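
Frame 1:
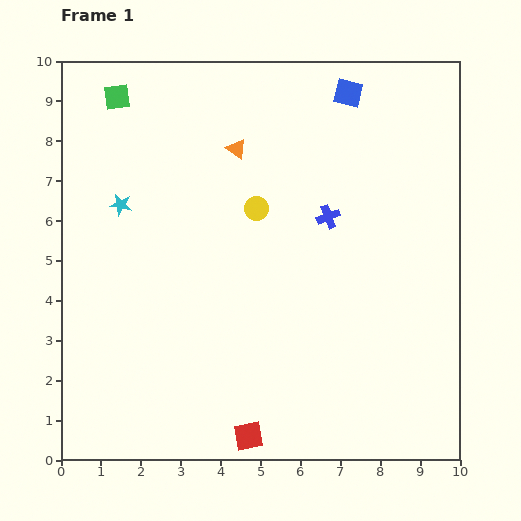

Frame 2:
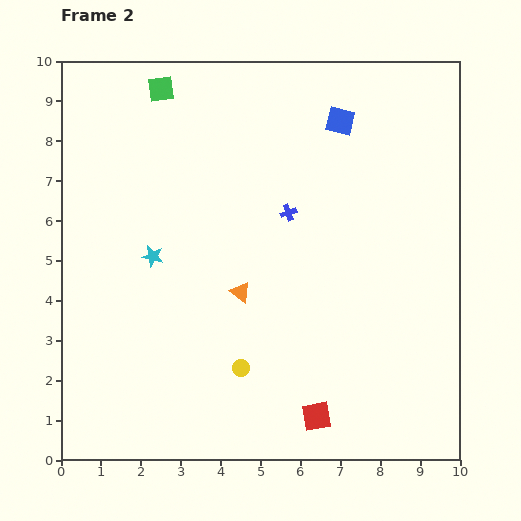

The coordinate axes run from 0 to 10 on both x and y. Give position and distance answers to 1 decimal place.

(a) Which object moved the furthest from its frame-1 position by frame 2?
the yellow circle

(moved 4.0; next 3.6)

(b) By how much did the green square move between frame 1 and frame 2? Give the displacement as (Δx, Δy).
(1.1, 0.2)

The green square was at (1.4, 9.1) in frame 1 and (2.5, 9.3) in frame 2.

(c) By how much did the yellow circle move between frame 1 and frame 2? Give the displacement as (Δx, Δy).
(-0.4, -4.0)

The yellow circle was at (4.9, 6.3) in frame 1 and (4.5, 2.3) in frame 2.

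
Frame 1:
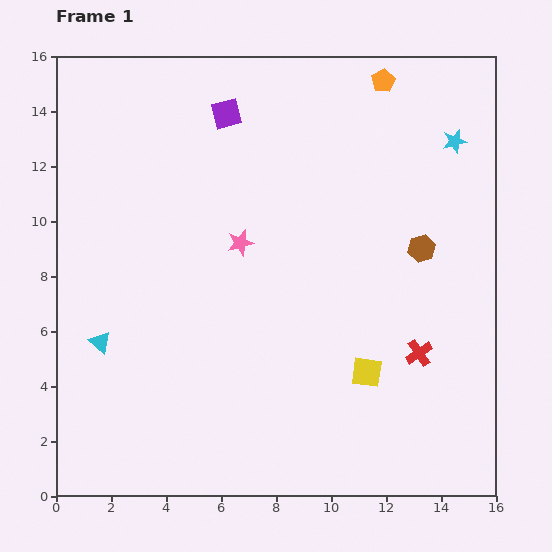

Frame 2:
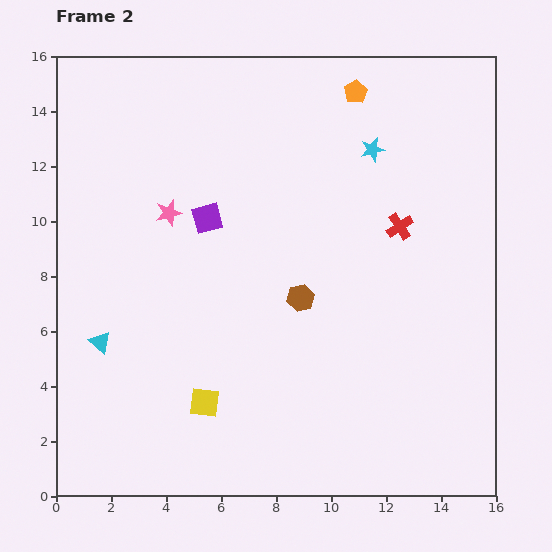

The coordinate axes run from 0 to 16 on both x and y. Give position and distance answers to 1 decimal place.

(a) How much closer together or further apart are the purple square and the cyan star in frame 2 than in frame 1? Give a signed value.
-1.9

Distance in frame 1: 8.4. Distance in frame 2: 6.5.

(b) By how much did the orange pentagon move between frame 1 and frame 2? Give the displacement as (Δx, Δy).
(-1.0, -0.4)

The orange pentagon was at (11.9, 15.1) in frame 1 and (10.9, 14.7) in frame 2.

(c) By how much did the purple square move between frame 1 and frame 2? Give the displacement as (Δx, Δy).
(-0.7, -3.8)

The purple square was at (6.2, 13.9) in frame 1 and (5.5, 10.1) in frame 2.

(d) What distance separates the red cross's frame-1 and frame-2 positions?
4.7

The red cross moved from (13.2, 5.2) to (12.5, 9.8), a distance of √(0.7² + 4.6²) ≈ 4.7.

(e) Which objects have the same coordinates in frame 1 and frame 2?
the cyan triangle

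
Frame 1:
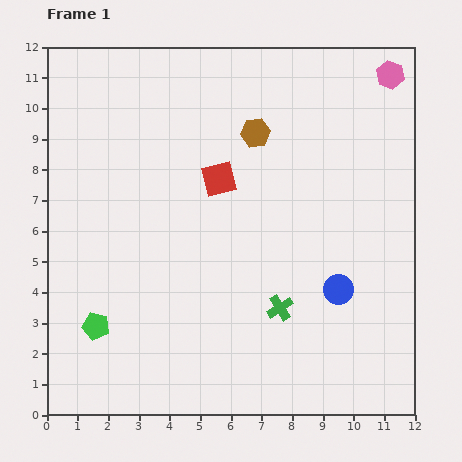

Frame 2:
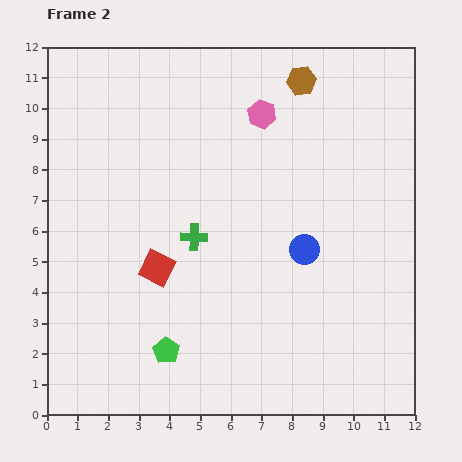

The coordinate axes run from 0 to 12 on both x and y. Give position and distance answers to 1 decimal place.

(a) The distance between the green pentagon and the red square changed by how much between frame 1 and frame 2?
-3.5

Distance in frame 1: 6.2. Distance in frame 2: 2.7.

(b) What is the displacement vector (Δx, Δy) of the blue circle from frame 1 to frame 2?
(-1.1, 1.3)

The blue circle was at (9.5, 4.1) in frame 1 and (8.4, 5.4) in frame 2.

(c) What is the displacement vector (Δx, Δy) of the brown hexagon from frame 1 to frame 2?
(1.5, 1.7)

The brown hexagon was at (6.8, 9.2) in frame 1 and (8.3, 10.9) in frame 2.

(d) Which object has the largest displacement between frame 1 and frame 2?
the pink hexagon

(moved 4.4; next 3.6)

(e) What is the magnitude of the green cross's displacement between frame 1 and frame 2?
3.6

The green cross moved from (7.6, 3.5) to (4.8, 5.8), a distance of √(2.8² + 2.3²) ≈ 3.6.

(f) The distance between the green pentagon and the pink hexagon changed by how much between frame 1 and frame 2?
-4.3

Distance in frame 1: 12.6. Distance in frame 2: 8.3.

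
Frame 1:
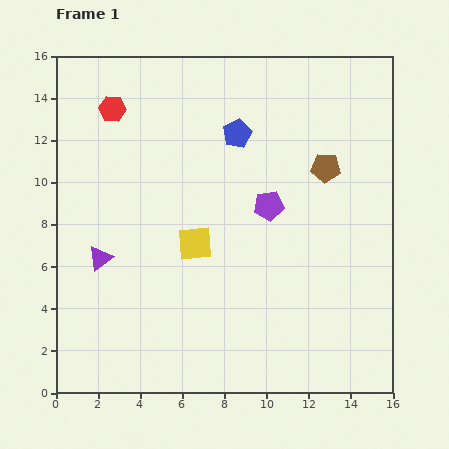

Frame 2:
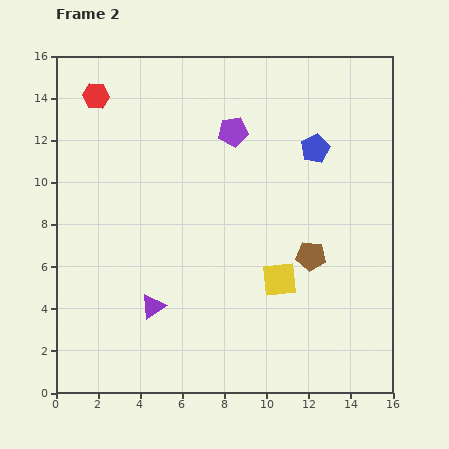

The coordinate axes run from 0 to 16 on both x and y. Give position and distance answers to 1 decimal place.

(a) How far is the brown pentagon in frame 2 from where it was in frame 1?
4.3

The brown pentagon moved from (12.8, 10.7) to (12.1, 6.5), a distance of √(0.7² + 4.2²) ≈ 4.3.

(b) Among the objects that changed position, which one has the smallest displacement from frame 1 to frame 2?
the red hexagon

(moved 1.0)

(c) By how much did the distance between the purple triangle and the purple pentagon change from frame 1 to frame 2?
+0.7

Distance in frame 1: 8.4. Distance in frame 2: 9.1.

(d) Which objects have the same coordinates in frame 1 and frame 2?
none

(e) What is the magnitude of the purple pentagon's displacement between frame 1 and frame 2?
3.9

The purple pentagon moved from (10.1, 8.9) to (8.4, 12.4), a distance of √(1.7² + 3.5²) ≈ 3.9.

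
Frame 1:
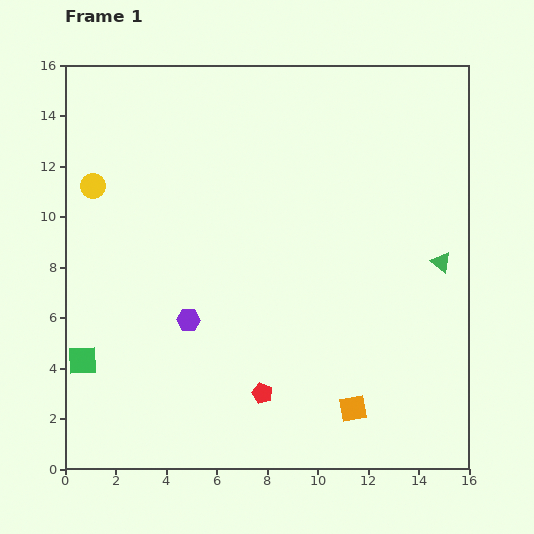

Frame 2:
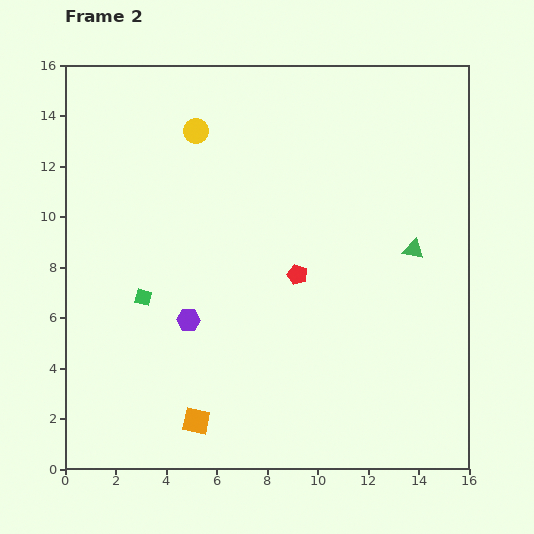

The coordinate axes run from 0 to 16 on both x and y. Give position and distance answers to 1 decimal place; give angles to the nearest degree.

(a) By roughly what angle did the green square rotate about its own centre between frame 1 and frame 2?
15° clockwise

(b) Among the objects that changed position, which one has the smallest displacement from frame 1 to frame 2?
the green triangle

(moved 1.2)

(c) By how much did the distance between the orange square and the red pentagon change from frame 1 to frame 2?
+3.4

Distance in frame 1: 3.6. Distance in frame 2: 7.0.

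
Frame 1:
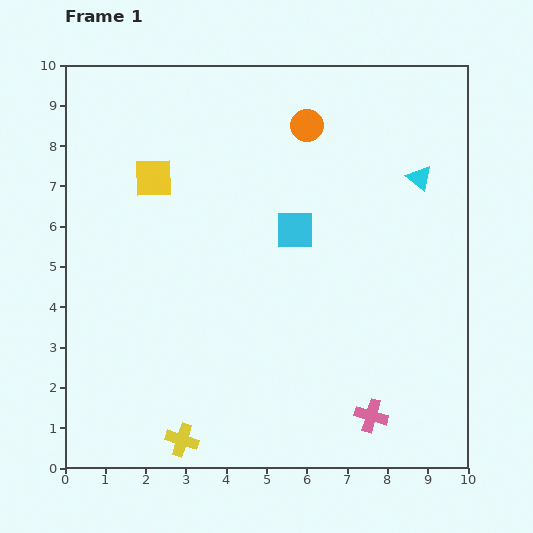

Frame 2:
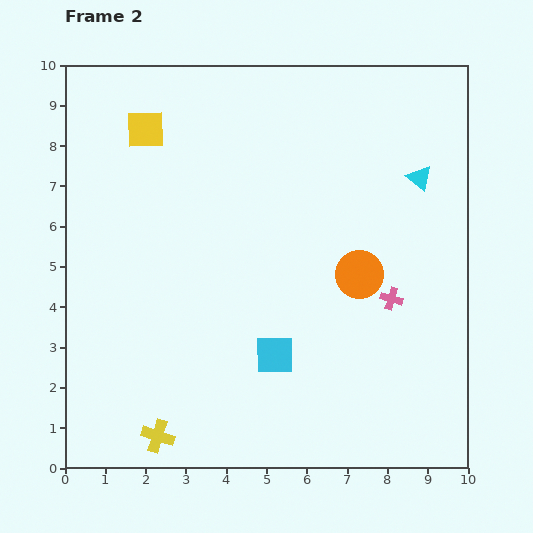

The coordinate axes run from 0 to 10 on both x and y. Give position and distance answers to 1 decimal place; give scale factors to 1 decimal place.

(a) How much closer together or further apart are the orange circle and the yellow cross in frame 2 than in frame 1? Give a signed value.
-2.0

Distance in frame 1: 8.4. Distance in frame 2: 6.4.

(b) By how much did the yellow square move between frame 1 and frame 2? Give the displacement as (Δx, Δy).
(-0.2, 1.2)

The yellow square was at (2.2, 7.2) in frame 1 and (2.0, 8.4) in frame 2.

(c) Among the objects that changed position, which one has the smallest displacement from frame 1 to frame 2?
the yellow cross

(moved 0.6)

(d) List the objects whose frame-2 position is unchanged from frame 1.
the cyan triangle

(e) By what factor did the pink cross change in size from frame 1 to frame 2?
0.7×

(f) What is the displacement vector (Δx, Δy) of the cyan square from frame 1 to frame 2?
(-0.5, -3.1)

The cyan square was at (5.7, 5.9) in frame 1 and (5.2, 2.8) in frame 2.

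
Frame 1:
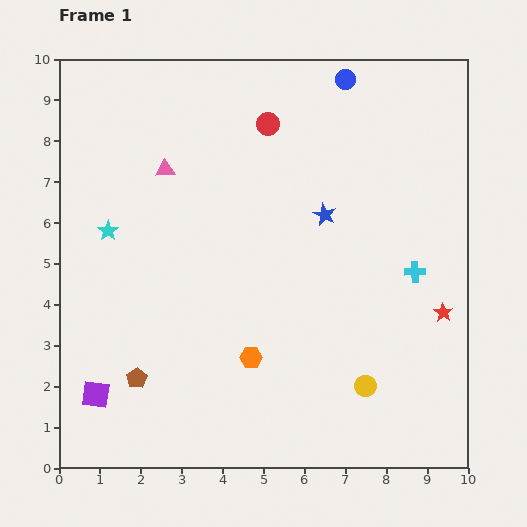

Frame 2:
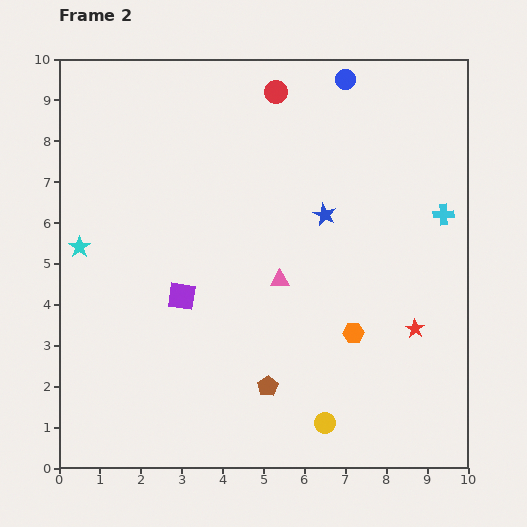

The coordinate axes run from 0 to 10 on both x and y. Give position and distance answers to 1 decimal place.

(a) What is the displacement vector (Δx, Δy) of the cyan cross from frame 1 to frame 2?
(0.7, 1.4)

The cyan cross was at (8.7, 4.8) in frame 1 and (9.4, 6.2) in frame 2.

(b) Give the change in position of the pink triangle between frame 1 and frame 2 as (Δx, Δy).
(2.8, -2.7)

The pink triangle was at (2.6, 7.3) in frame 1 and (5.4, 4.6) in frame 2.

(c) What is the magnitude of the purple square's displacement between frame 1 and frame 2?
3.2

The purple square moved from (0.9, 1.8) to (3.0, 4.2), a distance of √(2.1² + 2.4²) ≈ 3.2.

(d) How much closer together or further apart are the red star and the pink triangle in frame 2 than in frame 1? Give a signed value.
-4.1

Distance in frame 1: 7.6. Distance in frame 2: 3.5.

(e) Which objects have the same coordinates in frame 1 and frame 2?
the blue star, the blue circle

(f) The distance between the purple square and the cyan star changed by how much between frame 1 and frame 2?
-1.2

Distance in frame 1: 4.0. Distance in frame 2: 2.8.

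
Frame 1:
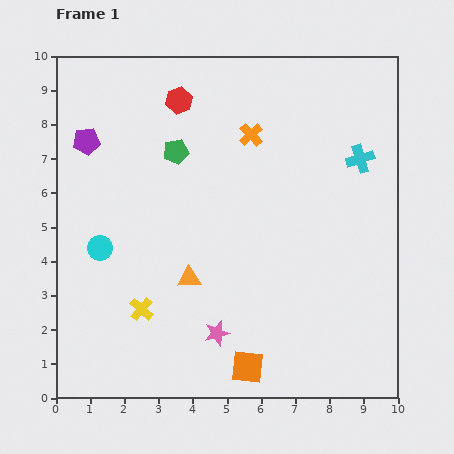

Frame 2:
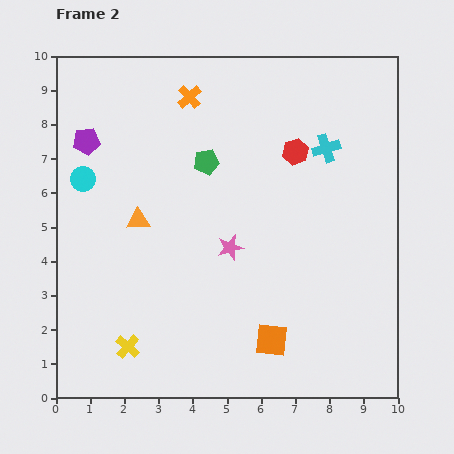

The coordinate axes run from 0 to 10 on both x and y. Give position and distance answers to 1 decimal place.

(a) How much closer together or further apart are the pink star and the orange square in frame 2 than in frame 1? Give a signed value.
+1.7

Distance in frame 1: 1.3. Distance in frame 2: 3.0.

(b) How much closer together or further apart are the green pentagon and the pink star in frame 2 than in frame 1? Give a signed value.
-2.8

Distance in frame 1: 5.4. Distance in frame 2: 2.6.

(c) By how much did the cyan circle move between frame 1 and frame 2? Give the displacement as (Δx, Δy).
(-0.5, 2.0)

The cyan circle was at (1.3, 4.4) in frame 1 and (0.8, 6.4) in frame 2.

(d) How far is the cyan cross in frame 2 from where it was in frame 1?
1.0

The cyan cross moved from (8.9, 7.0) to (7.9, 7.3), a distance of √(1.0² + 0.3²) ≈ 1.0.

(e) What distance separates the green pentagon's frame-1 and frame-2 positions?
0.9

The green pentagon moved from (3.5, 7.2) to (4.4, 6.9), a distance of √(0.9² + 0.3²) ≈ 0.9.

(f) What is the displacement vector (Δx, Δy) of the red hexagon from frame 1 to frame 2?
(3.4, -1.5)

The red hexagon was at (3.6, 8.7) in frame 1 and (7.0, 7.2) in frame 2.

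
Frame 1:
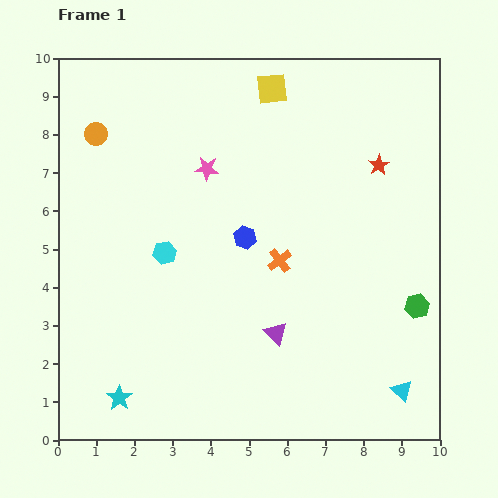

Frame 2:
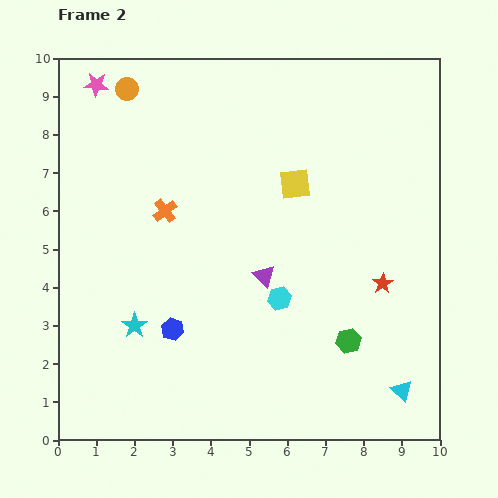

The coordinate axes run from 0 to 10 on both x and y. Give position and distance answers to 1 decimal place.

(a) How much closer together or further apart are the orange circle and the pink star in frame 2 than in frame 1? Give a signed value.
-2.2

Distance in frame 1: 3.0. Distance in frame 2: 0.8.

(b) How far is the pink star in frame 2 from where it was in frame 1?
3.6

The pink star moved from (3.9, 7.1) to (1.0, 9.3), a distance of √(2.9² + 2.2²) ≈ 3.6.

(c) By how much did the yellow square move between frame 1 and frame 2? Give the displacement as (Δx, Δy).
(0.6, -2.5)

The yellow square was at (5.6, 9.2) in frame 1 and (6.2, 6.7) in frame 2.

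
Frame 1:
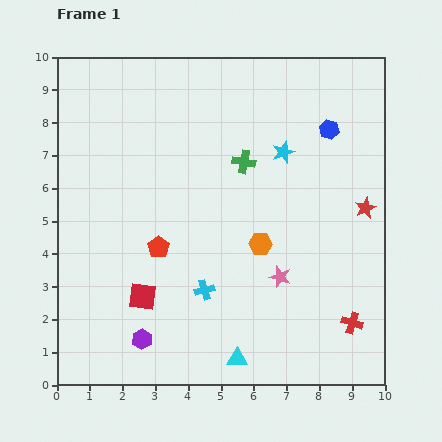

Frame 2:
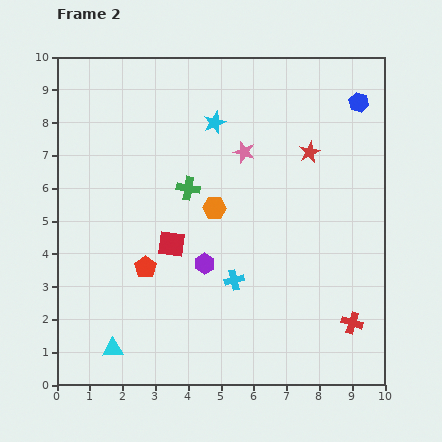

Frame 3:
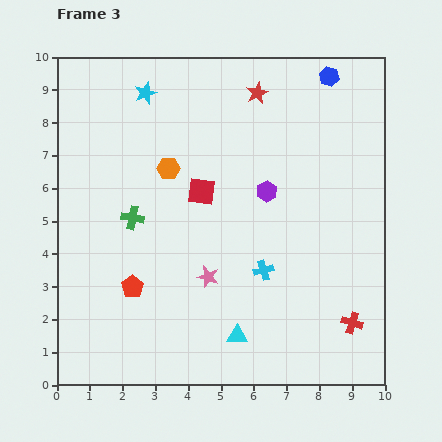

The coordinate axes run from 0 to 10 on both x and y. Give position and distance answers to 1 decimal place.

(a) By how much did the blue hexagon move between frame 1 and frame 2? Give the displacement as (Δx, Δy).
(0.9, 0.8)

The blue hexagon was at (8.3, 7.8) in frame 1 and (9.2, 8.6) in frame 2.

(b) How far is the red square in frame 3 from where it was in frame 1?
3.7

The red square moved from (2.6, 2.7) to (4.4, 5.9), a distance of √(1.8² + 3.2²) ≈ 3.7.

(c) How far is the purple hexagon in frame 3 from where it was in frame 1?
5.9

The purple hexagon moved from (2.6, 1.4) to (6.4, 5.9), a distance of √(3.8² + 4.5²) ≈ 5.9.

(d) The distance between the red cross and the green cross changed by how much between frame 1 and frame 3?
+1.5

Distance in frame 1: 5.9. Distance in frame 3: 7.4.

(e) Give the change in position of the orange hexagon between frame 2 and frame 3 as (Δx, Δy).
(-1.4, 1.2)

The orange hexagon was at (4.8, 5.4) in frame 2 and (3.4, 6.6) in frame 3.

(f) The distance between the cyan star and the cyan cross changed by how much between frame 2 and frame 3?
+1.7

Distance in frame 2: 4.8. Distance in frame 3: 6.5.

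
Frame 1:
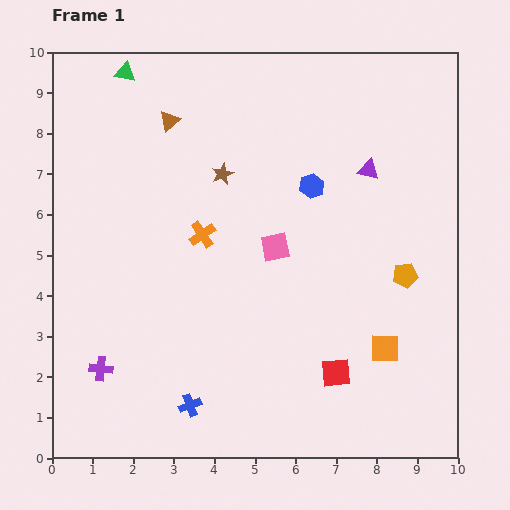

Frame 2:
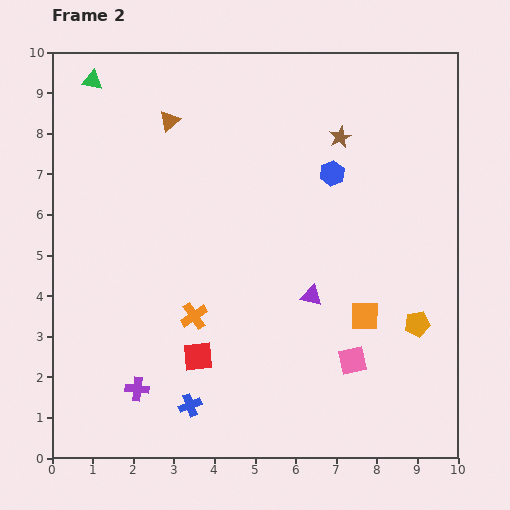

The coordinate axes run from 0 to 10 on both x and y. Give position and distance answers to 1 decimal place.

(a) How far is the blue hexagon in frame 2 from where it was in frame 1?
0.6

The blue hexagon moved from (6.4, 6.7) to (6.9, 7.0), a distance of √(0.5² + 0.3²) ≈ 0.6.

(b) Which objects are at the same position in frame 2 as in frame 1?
the brown triangle, the blue cross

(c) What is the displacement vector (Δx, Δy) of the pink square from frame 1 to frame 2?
(1.9, -2.8)

The pink square was at (5.5, 5.2) in frame 1 and (7.4, 2.4) in frame 2.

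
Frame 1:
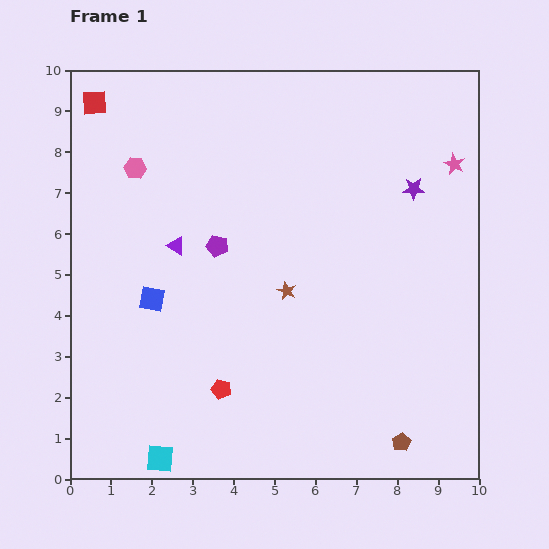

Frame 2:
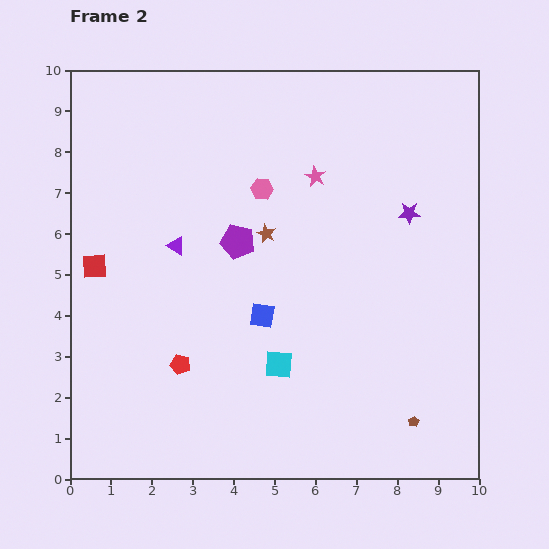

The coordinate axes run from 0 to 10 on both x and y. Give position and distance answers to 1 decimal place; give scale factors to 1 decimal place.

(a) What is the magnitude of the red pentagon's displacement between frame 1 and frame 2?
1.2

The red pentagon moved from (3.7, 2.2) to (2.7, 2.8), a distance of √(1.0² + 0.6²) ≈ 1.2.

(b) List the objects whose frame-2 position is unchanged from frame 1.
the purple triangle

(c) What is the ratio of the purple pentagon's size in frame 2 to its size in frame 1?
1.6×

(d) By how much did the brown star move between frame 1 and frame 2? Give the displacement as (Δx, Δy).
(-0.5, 1.4)

The brown star was at (5.3, 4.6) in frame 1 and (4.8, 6.0) in frame 2.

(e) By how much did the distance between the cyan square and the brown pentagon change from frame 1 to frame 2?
-2.3

Distance in frame 1: 5.9. Distance in frame 2: 3.6.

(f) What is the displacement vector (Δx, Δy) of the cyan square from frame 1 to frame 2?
(2.9, 2.3)

The cyan square was at (2.2, 0.5) in frame 1 and (5.1, 2.8) in frame 2.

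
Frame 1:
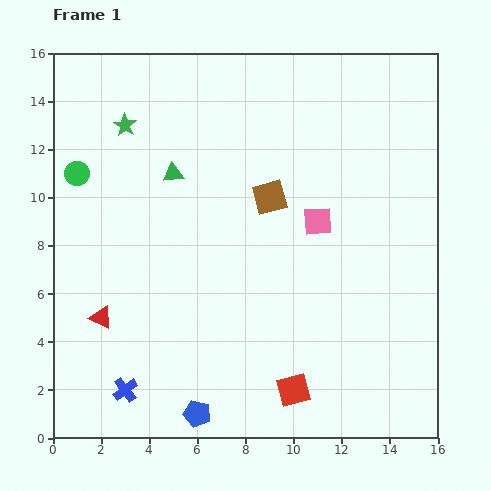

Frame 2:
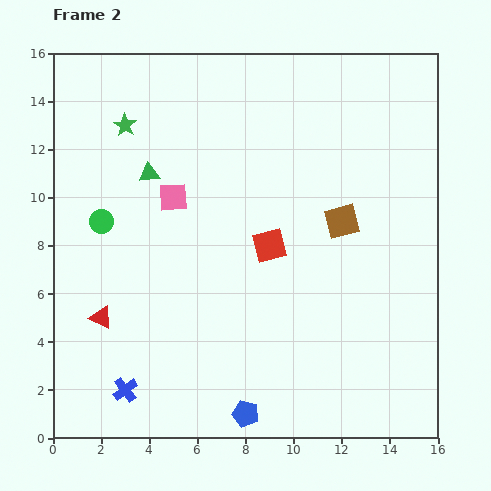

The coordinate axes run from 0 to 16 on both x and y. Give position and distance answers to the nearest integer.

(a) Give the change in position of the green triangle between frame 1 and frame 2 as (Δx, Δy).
(-1, 0)

The green triangle was at (5, 11) in frame 1 and (4, 11) in frame 2.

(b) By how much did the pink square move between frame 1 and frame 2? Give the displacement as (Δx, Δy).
(-6, 1)

The pink square was at (11, 9) in frame 1 and (5, 10) in frame 2.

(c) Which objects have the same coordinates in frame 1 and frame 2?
the green star, the red triangle, the blue cross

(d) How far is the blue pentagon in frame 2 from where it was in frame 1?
2

The blue pentagon moved from (6, 1) to (8, 1), a distance of √(2² + 0²) ≈ 2.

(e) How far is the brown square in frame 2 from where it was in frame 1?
3

The brown square moved from (9, 10) to (12, 9), a distance of √(3² + 1²) ≈ 3.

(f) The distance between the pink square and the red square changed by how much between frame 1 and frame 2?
-3

Distance in frame 1: 7. Distance in frame 2: 4.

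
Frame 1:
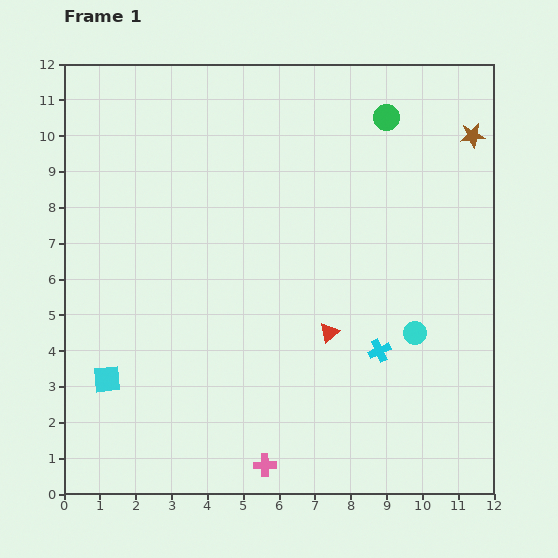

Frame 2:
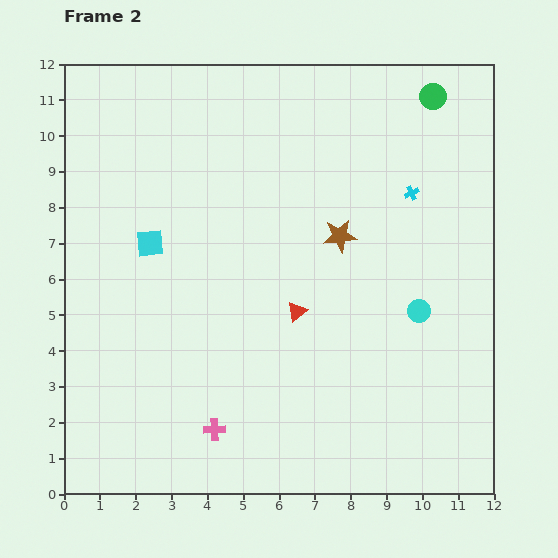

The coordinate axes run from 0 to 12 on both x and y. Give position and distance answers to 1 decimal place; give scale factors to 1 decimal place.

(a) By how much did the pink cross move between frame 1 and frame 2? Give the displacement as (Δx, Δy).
(-1.4, 1.0)

The pink cross was at (5.6, 0.8) in frame 1 and (4.2, 1.8) in frame 2.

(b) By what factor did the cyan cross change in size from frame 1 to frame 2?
0.6×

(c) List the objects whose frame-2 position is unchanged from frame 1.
none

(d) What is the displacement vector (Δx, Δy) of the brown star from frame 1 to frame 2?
(-3.7, -2.8)

The brown star was at (11.4, 10.0) in frame 1 and (7.7, 7.2) in frame 2.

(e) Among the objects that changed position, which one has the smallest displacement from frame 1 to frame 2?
the cyan circle

(moved 0.6)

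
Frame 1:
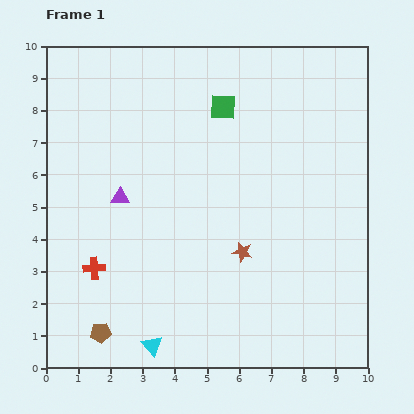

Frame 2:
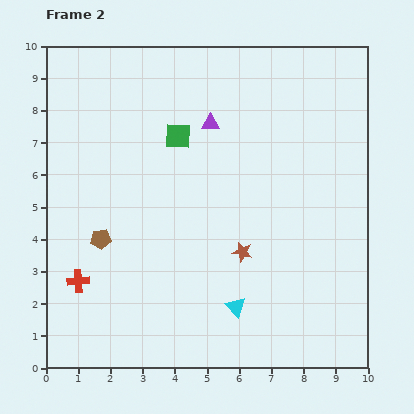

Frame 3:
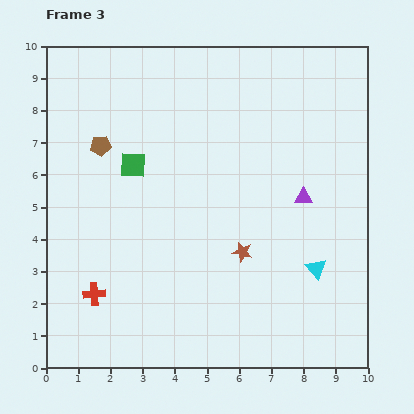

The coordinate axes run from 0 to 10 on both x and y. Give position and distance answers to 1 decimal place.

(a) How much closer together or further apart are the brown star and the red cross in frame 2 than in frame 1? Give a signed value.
+0.6

Distance in frame 1: 4.6. Distance in frame 2: 5.2.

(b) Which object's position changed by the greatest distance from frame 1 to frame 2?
the purple triangle

(moved 3.6; next 2.9)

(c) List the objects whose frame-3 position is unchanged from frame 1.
the brown star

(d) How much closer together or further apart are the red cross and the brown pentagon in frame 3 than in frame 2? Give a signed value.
+3.1

Distance in frame 2: 1.5. Distance in frame 3: 4.6.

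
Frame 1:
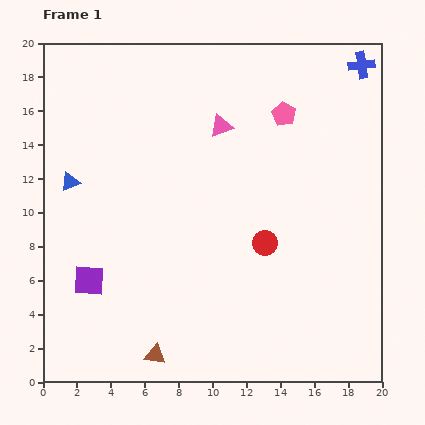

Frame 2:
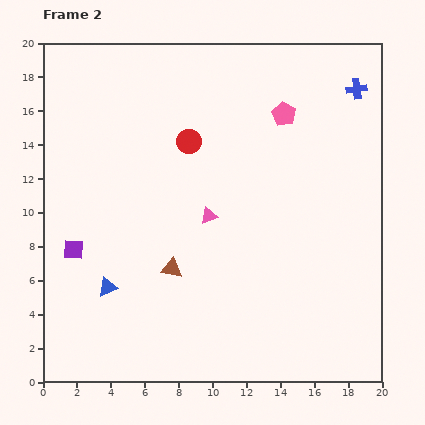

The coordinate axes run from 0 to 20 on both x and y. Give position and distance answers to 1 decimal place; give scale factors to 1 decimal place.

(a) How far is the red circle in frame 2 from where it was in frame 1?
7.5

The red circle moved from (13.1, 8.2) to (8.6, 14.2), a distance of √(4.5² + 6.0²) ≈ 7.5.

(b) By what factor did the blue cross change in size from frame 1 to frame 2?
0.8×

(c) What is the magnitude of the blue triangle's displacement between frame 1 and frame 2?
6.6

The blue triangle moved from (1.6, 11.8) to (3.8, 5.6), a distance of √(2.2² + 6.2²) ≈ 6.6.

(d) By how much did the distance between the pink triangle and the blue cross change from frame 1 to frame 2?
+2.5

Distance in frame 1: 9.0. Distance in frame 2: 11.5.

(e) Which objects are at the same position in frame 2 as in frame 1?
the pink pentagon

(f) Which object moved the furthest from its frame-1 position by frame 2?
the red circle

(moved 7.5; next 6.6)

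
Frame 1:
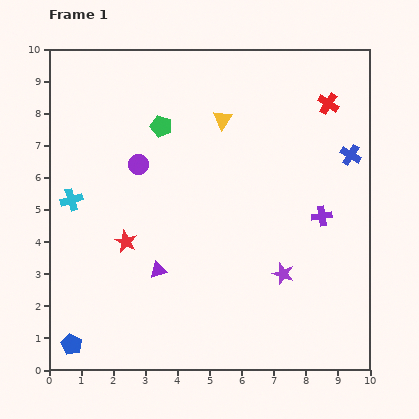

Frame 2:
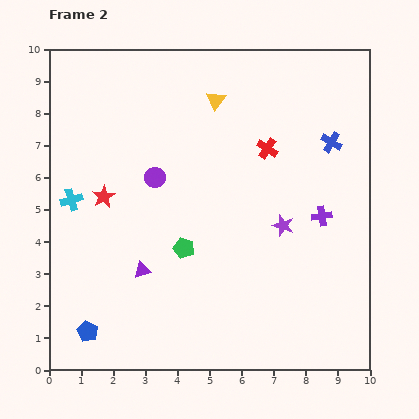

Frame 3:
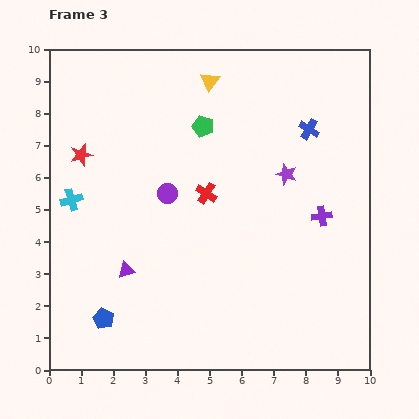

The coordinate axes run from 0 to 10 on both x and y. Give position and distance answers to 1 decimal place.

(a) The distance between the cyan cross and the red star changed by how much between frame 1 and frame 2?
-1.1

Distance in frame 1: 2.1. Distance in frame 2: 1.0.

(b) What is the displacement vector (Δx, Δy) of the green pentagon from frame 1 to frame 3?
(1.3, 0.0)

The green pentagon was at (3.5, 7.6) in frame 1 and (4.8, 7.6) in frame 3.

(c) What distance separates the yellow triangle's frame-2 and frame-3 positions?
0.6

The yellow triangle moved from (5.2, 8.4) to (5.0, 9.0), a distance of √(0.2² + 0.6²) ≈ 0.6.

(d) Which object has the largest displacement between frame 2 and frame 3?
the green pentagon

(moved 3.8; next 2.4)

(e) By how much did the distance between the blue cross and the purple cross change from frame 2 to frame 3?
+0.4

Distance in frame 2: 2.3. Distance in frame 3: 2.7.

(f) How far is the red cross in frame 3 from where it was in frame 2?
2.4

The red cross moved from (6.8, 6.9) to (4.9, 5.5), a distance of √(1.9² + 1.4²) ≈ 2.4.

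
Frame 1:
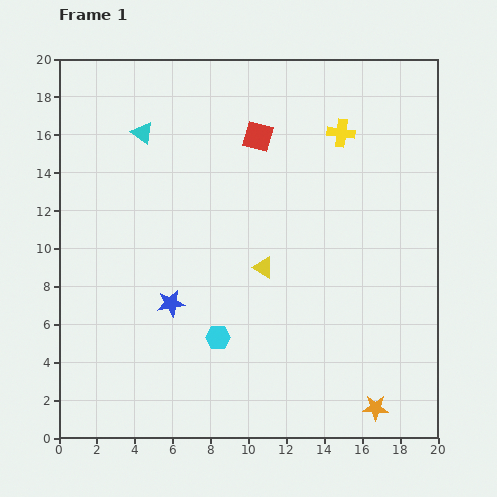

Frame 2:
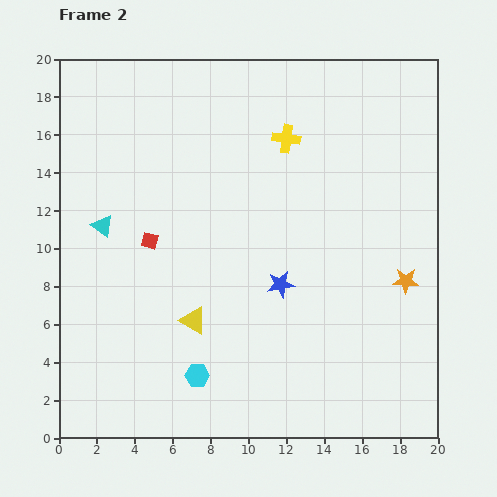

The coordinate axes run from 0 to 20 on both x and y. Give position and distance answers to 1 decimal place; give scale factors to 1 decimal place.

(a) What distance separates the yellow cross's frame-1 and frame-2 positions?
2.9

The yellow cross moved from (14.9, 16.1) to (12.0, 15.8), a distance of √(2.9² + 0.3²) ≈ 2.9.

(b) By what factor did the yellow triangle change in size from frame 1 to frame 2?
1.3×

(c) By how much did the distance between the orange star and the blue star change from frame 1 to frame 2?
-5.5

Distance in frame 1: 12.1. Distance in frame 2: 6.6.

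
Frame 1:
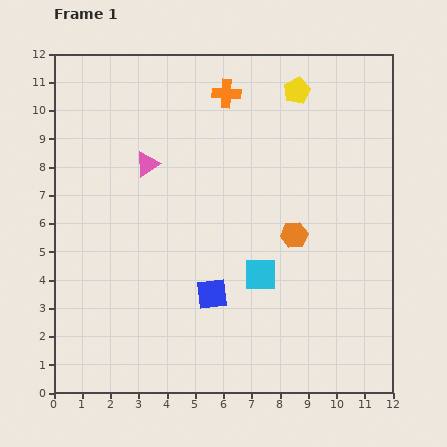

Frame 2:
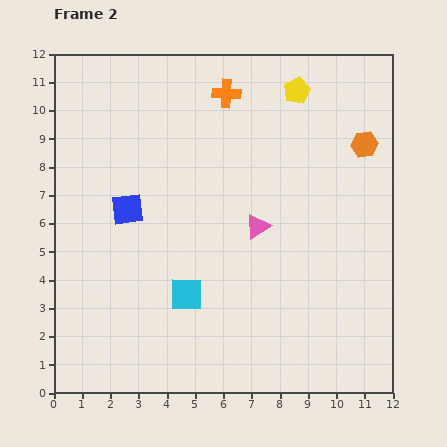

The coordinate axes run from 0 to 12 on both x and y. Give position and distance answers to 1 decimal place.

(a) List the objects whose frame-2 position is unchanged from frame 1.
the yellow pentagon, the orange cross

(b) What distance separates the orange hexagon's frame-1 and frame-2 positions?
4.1

The orange hexagon moved from (8.5, 5.6) to (11.0, 8.8), a distance of √(2.5² + 3.2²) ≈ 4.1.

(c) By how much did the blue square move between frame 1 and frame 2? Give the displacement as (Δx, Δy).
(-3.0, 3.0)

The blue square was at (5.6, 3.5) in frame 1 and (2.6, 6.5) in frame 2.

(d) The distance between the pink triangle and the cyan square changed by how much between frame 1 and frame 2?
-2.1

Distance in frame 1: 5.6. Distance in frame 2: 3.5.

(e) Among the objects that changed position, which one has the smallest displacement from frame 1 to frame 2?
the cyan square

(moved 2.7)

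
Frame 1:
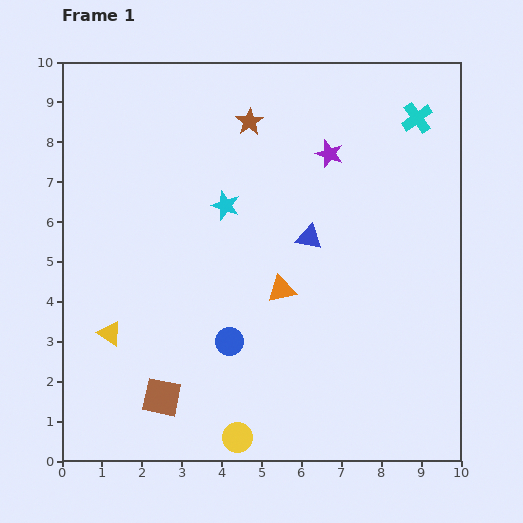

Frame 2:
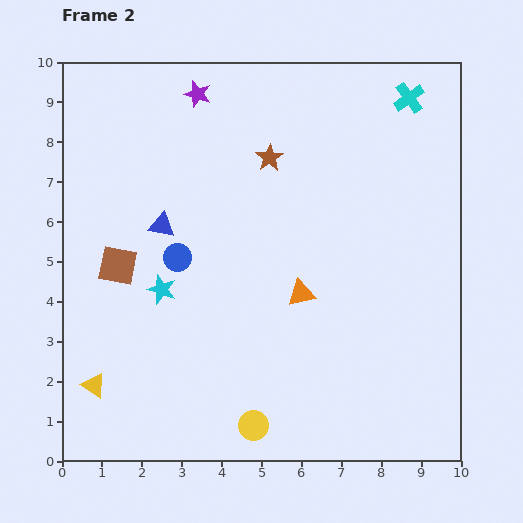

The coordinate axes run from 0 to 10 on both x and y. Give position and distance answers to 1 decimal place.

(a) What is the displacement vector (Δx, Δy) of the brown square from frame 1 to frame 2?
(-1.1, 3.3)

The brown square was at (2.5, 1.6) in frame 1 and (1.4, 4.9) in frame 2.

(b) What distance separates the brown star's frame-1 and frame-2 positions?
1.0

The brown star moved from (4.7, 8.5) to (5.2, 7.6), a distance of √(0.5² + 0.9²) ≈ 1.0.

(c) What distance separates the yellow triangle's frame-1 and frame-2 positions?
1.4

The yellow triangle moved from (1.2, 3.2) to (0.8, 1.9), a distance of √(0.4² + 1.3²) ≈ 1.4.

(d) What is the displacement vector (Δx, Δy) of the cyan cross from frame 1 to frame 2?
(-0.2, 0.5)

The cyan cross was at (8.9, 8.6) in frame 1 and (8.7, 9.1) in frame 2.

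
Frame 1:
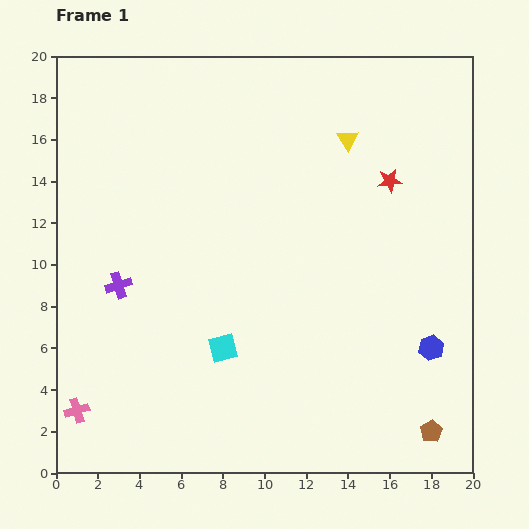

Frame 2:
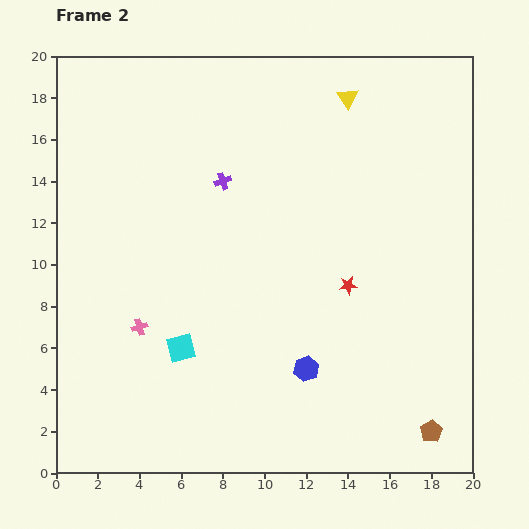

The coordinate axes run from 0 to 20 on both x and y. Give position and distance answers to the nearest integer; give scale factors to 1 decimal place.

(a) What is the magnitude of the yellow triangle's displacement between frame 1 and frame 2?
2

The yellow triangle moved from (14, 16) to (14, 18), a distance of √(0² + 2²) ≈ 2.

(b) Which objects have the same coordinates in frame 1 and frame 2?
the brown pentagon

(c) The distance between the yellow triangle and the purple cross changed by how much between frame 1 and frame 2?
-6

Distance in frame 1: 13. Distance in frame 2: 7.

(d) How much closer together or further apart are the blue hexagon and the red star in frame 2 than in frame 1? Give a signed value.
-4

Distance in frame 1: 8. Distance in frame 2: 4.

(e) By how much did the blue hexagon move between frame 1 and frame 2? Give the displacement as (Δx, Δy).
(-6, -1)

The blue hexagon was at (18, 6) in frame 1 and (12, 5) in frame 2.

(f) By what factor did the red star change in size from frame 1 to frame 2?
0.8×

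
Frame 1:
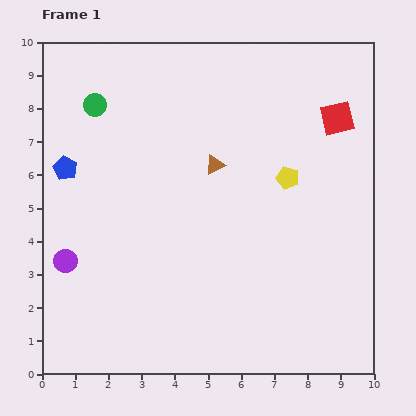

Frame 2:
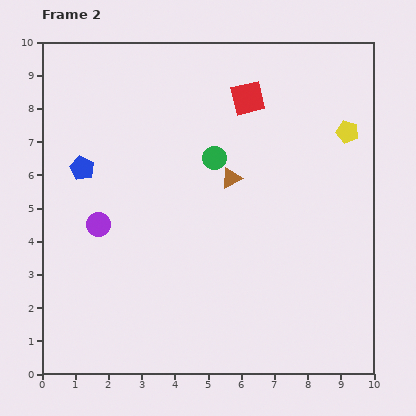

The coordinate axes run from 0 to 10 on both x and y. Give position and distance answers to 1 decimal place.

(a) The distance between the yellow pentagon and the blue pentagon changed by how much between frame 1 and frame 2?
+1.4

Distance in frame 1: 6.7. Distance in frame 2: 8.1.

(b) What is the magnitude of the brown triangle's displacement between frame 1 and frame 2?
0.6

The brown triangle moved from (5.2, 6.3) to (5.7, 5.9), a distance of √(0.5² + 0.4²) ≈ 0.6.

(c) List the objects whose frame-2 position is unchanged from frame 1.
none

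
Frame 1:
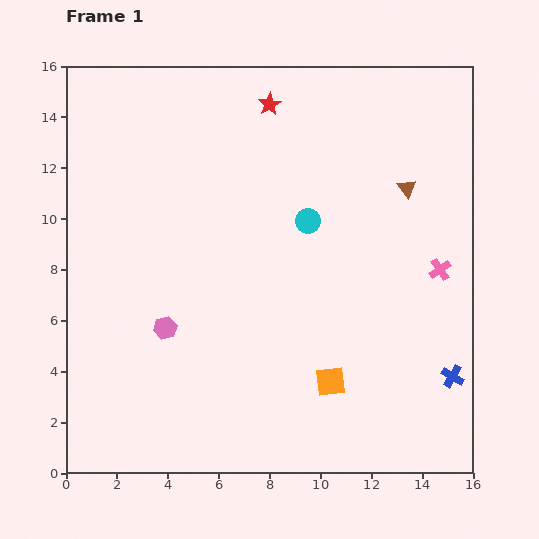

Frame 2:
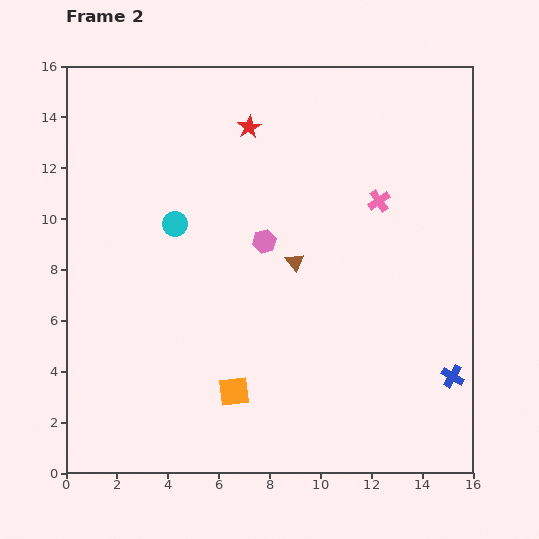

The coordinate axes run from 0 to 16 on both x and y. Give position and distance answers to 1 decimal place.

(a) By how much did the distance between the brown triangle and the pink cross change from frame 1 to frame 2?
+0.6

Distance in frame 1: 3.5. Distance in frame 2: 4.1.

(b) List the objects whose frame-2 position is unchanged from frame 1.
the blue cross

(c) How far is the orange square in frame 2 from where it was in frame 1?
3.8

The orange square moved from (10.4, 3.6) to (6.6, 3.2), a distance of √(3.8² + 0.4²) ≈ 3.8.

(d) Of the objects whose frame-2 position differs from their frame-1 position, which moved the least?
the red star

(moved 1.2)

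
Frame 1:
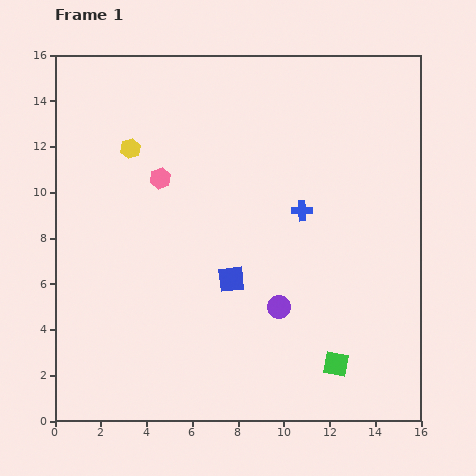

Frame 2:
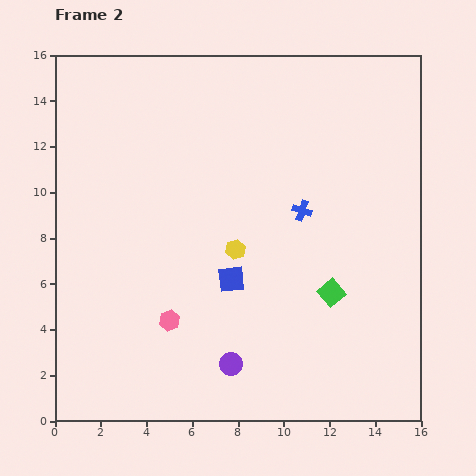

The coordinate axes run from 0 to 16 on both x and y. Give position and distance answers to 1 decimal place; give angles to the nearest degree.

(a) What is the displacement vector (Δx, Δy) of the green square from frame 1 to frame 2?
(-0.2, 3.1)

The green square was at (12.3, 2.5) in frame 1 and (12.1, 5.6) in frame 2.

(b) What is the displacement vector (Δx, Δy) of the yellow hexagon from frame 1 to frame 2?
(4.6, -4.4)

The yellow hexagon was at (3.3, 11.9) in frame 1 and (7.9, 7.5) in frame 2.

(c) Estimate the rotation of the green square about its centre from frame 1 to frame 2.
39° clockwise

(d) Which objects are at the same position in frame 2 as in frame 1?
the blue square, the blue cross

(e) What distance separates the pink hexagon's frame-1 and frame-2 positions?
6.2

The pink hexagon moved from (4.6, 10.6) to (5.0, 4.4), a distance of √(0.4² + 6.2²) ≈ 6.2.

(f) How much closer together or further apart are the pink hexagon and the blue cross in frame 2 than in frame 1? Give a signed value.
+1.1

Distance in frame 1: 6.4. Distance in frame 2: 7.5.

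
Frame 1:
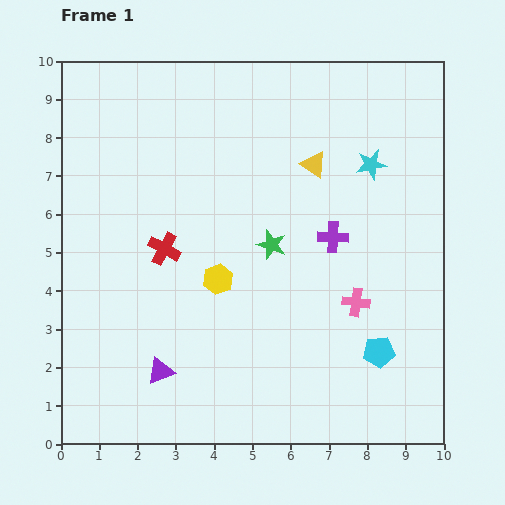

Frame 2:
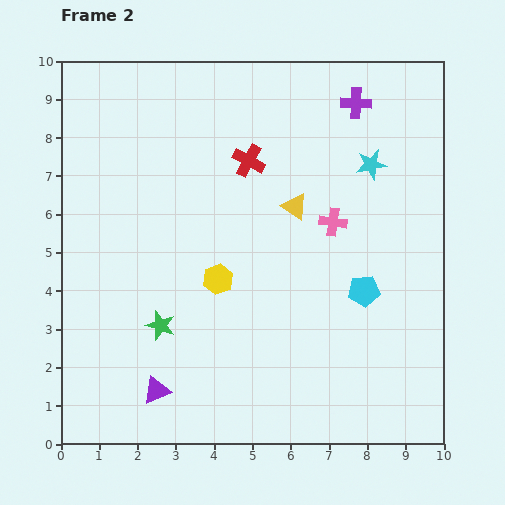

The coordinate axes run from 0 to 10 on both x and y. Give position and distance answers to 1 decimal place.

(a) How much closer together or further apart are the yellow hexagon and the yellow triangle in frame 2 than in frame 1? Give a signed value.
-1.1

Distance in frame 1: 3.9. Distance in frame 2: 2.8.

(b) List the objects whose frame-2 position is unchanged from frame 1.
the yellow hexagon, the cyan star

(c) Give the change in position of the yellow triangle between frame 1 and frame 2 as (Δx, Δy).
(-0.5, -1.1)

The yellow triangle was at (6.6, 7.3) in frame 1 and (6.1, 6.2) in frame 2.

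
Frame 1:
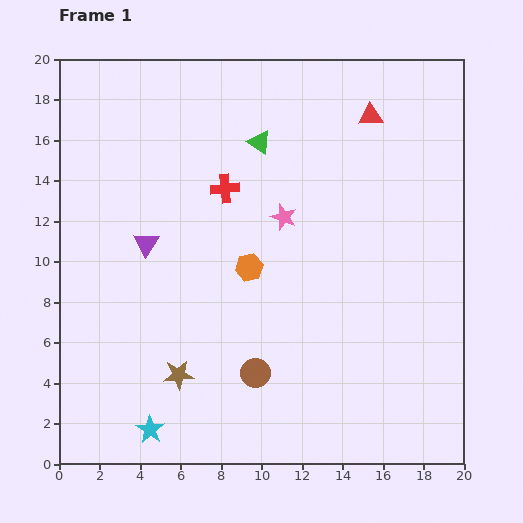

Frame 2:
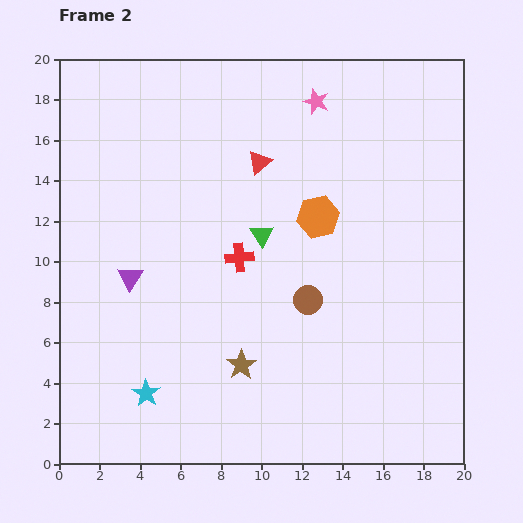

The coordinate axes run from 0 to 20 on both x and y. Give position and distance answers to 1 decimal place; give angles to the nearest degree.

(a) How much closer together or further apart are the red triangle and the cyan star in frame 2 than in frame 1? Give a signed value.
-6.2

Distance in frame 1: 18.9. Distance in frame 2: 12.7.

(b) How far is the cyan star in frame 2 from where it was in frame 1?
1.8

The cyan star moved from (4.5, 1.7) to (4.3, 3.5), a distance of √(0.2² + 1.8²) ≈ 1.8.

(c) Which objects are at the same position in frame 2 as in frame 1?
none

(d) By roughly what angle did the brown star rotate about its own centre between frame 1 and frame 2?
28° counter-clockwise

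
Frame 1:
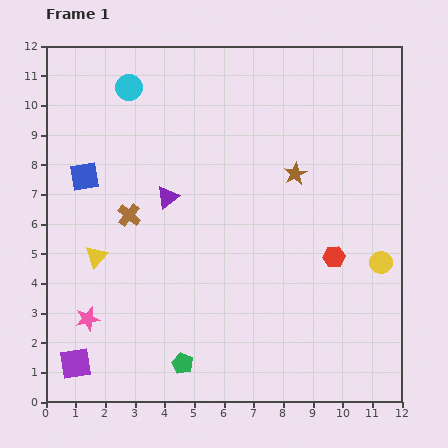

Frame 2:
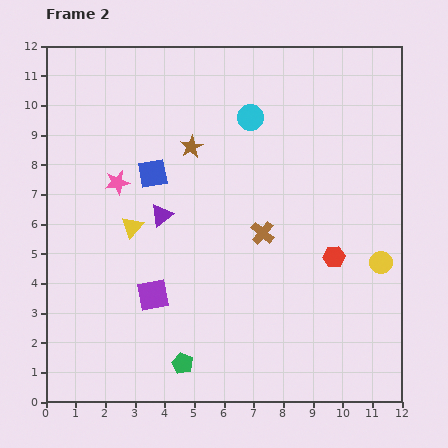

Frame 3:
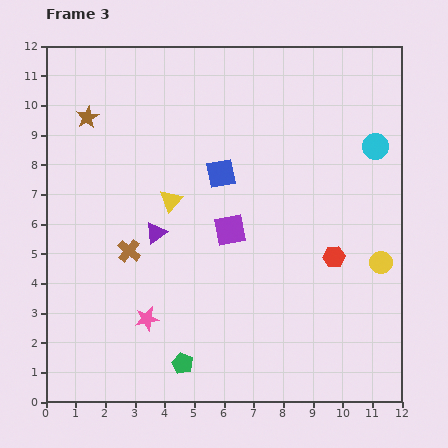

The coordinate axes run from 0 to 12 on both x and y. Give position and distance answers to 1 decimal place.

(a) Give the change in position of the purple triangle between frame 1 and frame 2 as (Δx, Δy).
(-0.2, -0.6)

The purple triangle was at (4.1, 6.9) in frame 1 and (3.9, 6.3) in frame 2.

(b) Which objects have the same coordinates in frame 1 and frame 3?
the red hexagon, the green pentagon, the yellow circle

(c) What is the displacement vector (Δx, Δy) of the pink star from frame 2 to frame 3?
(1.0, -4.6)

The pink star was at (2.4, 7.4) in frame 2 and (3.4, 2.8) in frame 3.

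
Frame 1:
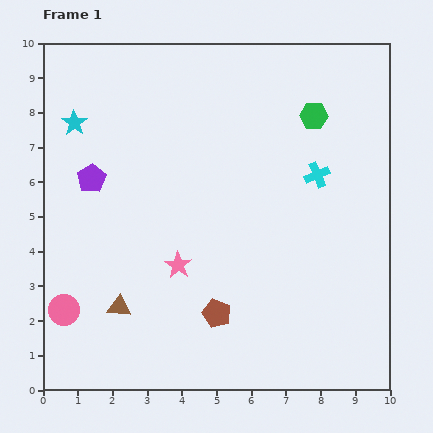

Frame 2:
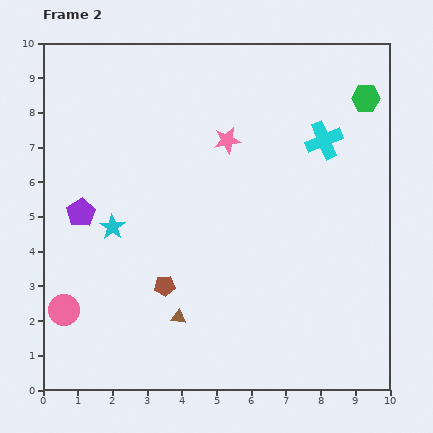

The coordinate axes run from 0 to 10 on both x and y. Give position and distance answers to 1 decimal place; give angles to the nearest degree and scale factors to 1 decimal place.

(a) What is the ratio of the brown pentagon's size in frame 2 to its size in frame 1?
0.7×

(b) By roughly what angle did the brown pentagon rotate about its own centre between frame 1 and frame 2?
25° counter-clockwise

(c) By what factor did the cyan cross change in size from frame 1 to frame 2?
1.5×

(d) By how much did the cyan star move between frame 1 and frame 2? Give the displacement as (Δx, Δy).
(1.1, -3.0)

The cyan star was at (0.9, 7.7) in frame 1 and (2.0, 4.7) in frame 2.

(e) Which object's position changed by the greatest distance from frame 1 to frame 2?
the pink star

(moved 3.9; next 3.2)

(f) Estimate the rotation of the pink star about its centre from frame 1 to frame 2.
30° clockwise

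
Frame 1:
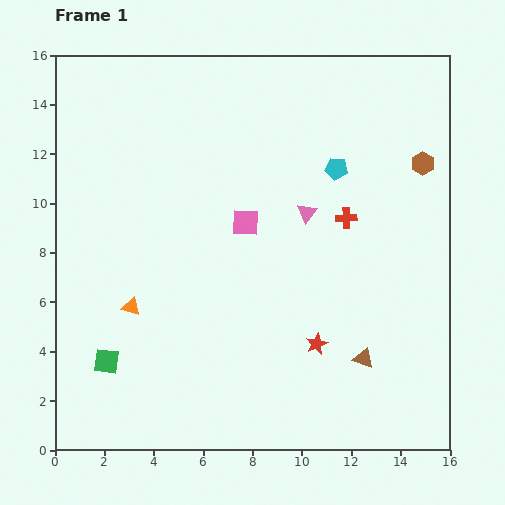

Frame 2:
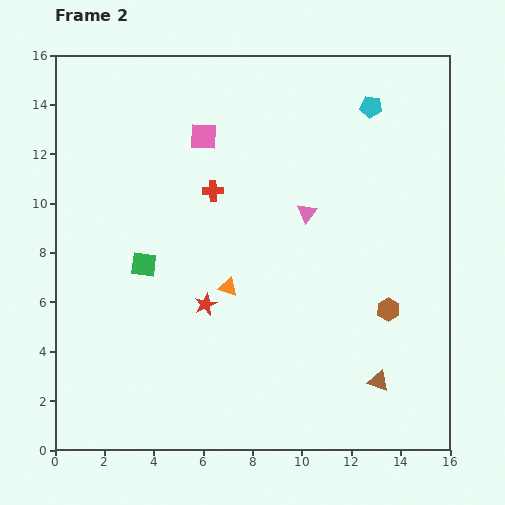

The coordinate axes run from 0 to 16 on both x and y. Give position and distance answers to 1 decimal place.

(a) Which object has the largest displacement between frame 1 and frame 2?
the brown hexagon

(moved 6.1; next 5.5)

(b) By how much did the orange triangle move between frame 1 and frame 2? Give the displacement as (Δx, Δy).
(3.9, 0.8)

The orange triangle was at (3.1, 5.8) in frame 1 and (7.0, 6.6) in frame 2.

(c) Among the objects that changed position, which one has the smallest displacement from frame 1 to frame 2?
the brown triangle

(moved 1.1)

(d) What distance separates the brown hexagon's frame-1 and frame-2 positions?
6.1

The brown hexagon moved from (14.9, 11.6) to (13.5, 5.7), a distance of √(1.4² + 5.9²) ≈ 6.1.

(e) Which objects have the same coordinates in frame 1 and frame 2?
the pink triangle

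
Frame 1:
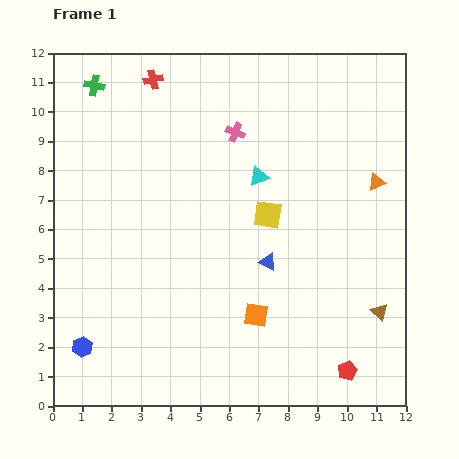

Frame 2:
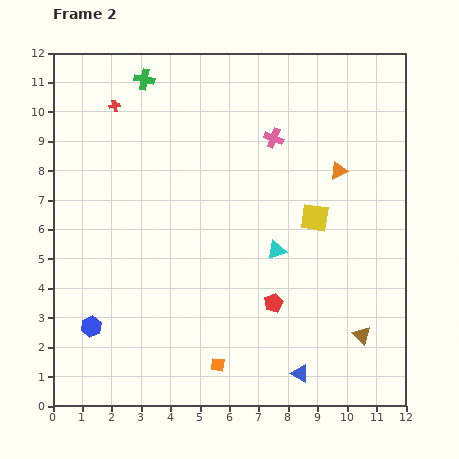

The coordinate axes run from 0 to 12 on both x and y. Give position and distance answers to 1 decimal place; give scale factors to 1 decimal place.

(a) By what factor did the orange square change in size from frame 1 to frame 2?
0.6×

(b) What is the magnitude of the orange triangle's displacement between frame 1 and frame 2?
1.4

The orange triangle moved from (11.0, 7.6) to (9.7, 8.0), a distance of √(1.3² + 0.4²) ≈ 1.4.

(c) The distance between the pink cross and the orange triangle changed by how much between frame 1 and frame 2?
-2.6

Distance in frame 1: 5.1. Distance in frame 2: 2.5.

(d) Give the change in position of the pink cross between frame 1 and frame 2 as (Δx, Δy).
(1.3, -0.2)

The pink cross was at (6.2, 9.3) in frame 1 and (7.5, 9.1) in frame 2.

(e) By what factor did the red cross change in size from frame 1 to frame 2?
0.6×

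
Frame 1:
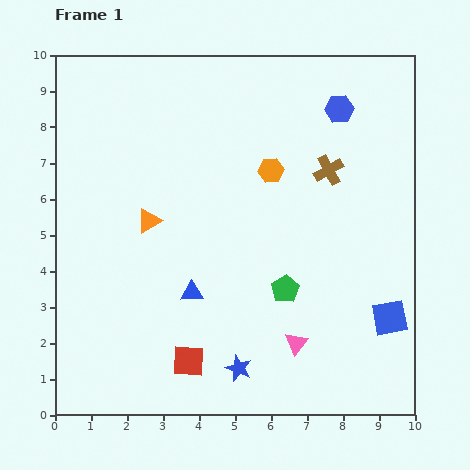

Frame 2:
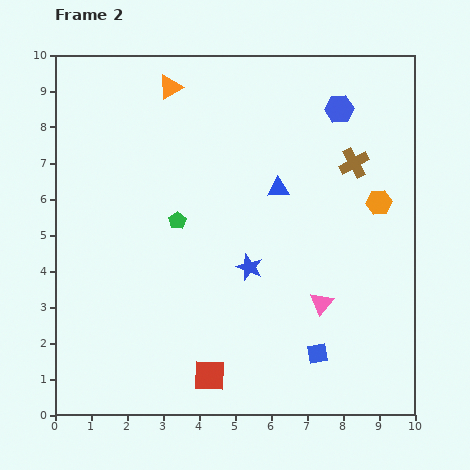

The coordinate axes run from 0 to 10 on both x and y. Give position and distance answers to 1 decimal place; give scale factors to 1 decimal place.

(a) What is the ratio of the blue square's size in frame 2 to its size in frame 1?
0.6×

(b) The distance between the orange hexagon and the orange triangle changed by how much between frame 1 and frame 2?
+2.9

Distance in frame 1: 3.7. Distance in frame 2: 6.6.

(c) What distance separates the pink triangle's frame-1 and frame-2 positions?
1.3

The pink triangle moved from (6.7, 2.0) to (7.4, 3.1), a distance of √(0.7² + 1.1²) ≈ 1.3.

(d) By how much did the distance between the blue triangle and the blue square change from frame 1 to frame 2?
-0.8

Distance in frame 1: 5.5. Distance in frame 2: 4.7.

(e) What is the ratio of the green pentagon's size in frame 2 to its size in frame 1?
0.6×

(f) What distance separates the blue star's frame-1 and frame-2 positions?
2.8

The blue star moved from (5.1, 1.3) to (5.4, 4.1), a distance of √(0.3² + 2.8²) ≈ 2.8.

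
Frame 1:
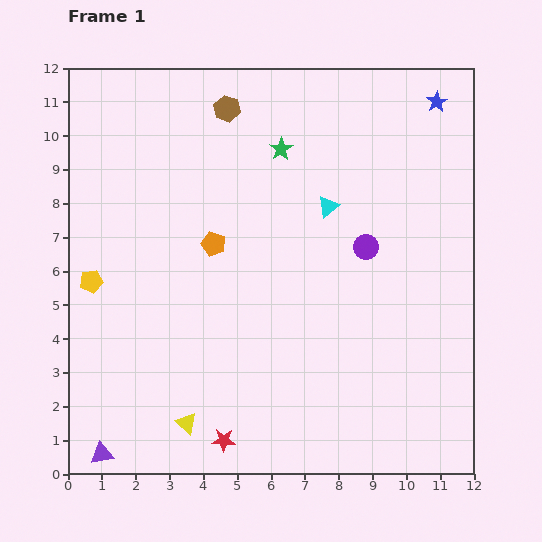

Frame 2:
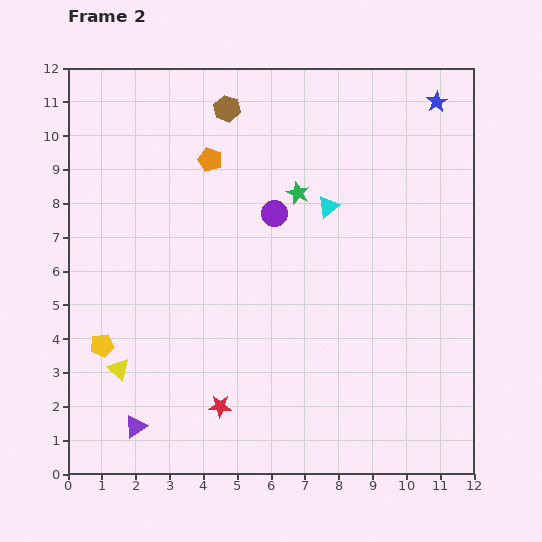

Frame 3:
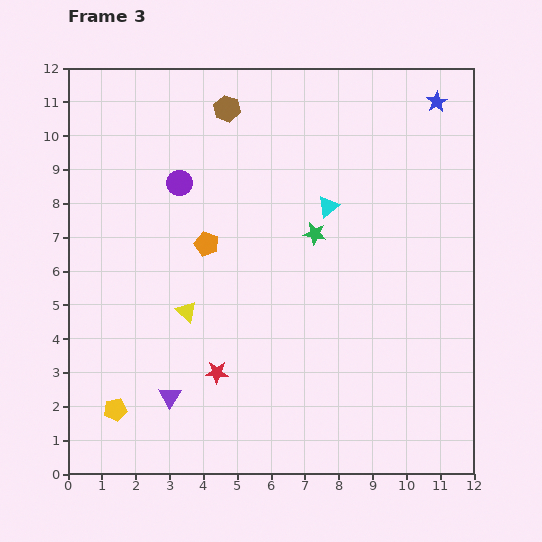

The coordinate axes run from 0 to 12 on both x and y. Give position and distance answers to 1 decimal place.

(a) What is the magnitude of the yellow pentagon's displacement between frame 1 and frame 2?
1.9

The yellow pentagon moved from (0.7, 5.7) to (1.0, 3.8), a distance of √(0.3² + 1.9²) ≈ 1.9.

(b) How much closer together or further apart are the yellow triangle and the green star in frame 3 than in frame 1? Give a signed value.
-4.2

Distance in frame 1: 8.6. Distance in frame 3: 4.4.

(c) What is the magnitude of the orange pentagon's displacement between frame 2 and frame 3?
2.5

The orange pentagon moved from (4.2, 9.3) to (4.1, 6.8), a distance of √(0.1² + 2.5²) ≈ 2.5.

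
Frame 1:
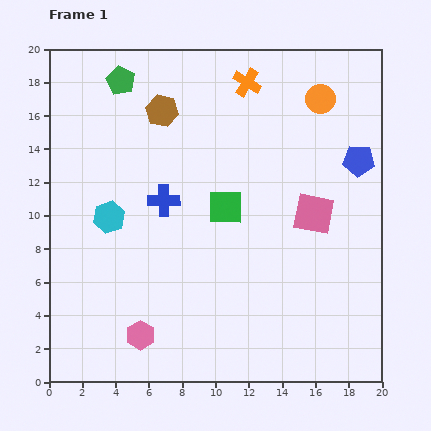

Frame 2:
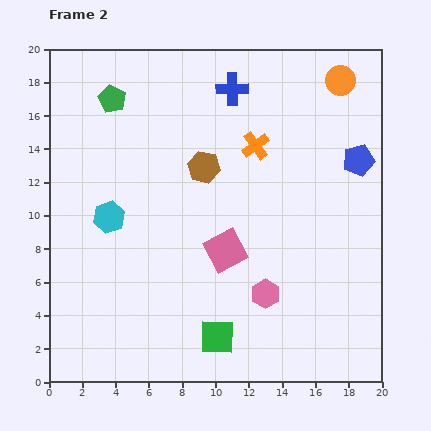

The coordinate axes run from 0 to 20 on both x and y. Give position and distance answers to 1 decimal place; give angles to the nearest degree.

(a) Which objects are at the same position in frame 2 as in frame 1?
the blue pentagon, the cyan hexagon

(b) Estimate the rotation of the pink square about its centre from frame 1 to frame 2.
38° counter-clockwise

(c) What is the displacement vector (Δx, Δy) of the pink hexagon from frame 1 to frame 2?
(7.5, 2.5)

The pink hexagon was at (5.5, 2.8) in frame 1 and (13.0, 5.3) in frame 2.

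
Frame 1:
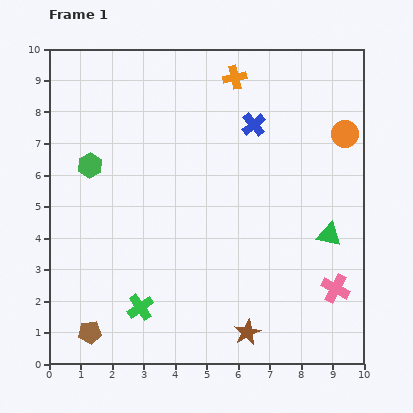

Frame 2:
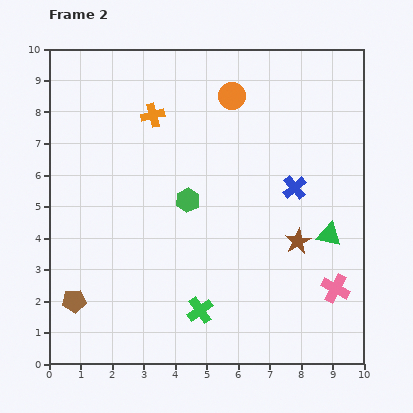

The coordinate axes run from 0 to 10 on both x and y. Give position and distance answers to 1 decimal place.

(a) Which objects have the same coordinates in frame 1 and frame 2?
the green triangle, the pink cross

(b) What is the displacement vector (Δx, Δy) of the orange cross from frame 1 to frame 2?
(-2.6, -1.2)

The orange cross was at (5.9, 9.1) in frame 1 and (3.3, 7.9) in frame 2.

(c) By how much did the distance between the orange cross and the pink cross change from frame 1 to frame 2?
+0.6

Distance in frame 1: 7.4. Distance in frame 2: 8.0.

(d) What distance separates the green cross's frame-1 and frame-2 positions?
1.9

The green cross moved from (2.9, 1.8) to (4.8, 1.7), a distance of √(1.9² + 0.1²) ≈ 1.9.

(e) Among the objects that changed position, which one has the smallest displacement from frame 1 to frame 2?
the brown pentagon

(moved 1.1)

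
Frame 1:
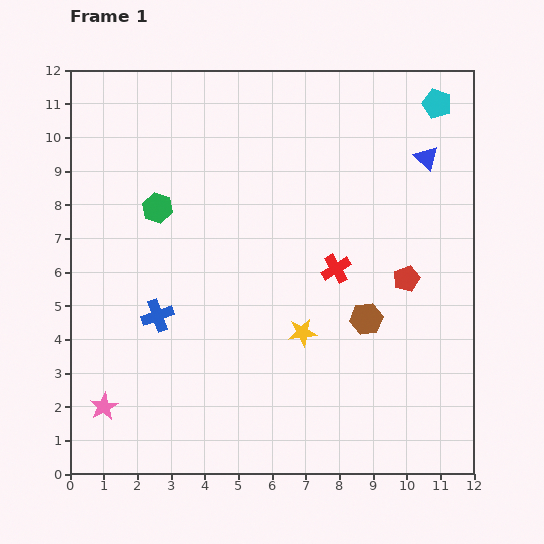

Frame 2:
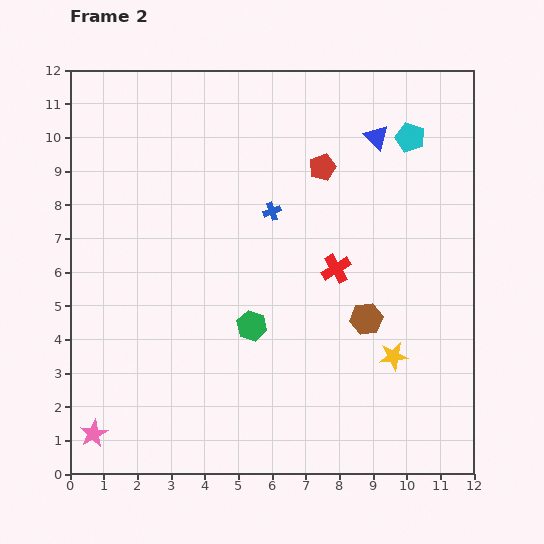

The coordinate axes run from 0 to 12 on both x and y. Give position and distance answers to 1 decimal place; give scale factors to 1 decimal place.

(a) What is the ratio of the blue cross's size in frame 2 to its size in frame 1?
0.6×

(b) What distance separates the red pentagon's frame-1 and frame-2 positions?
4.1

The red pentagon moved from (10.0, 5.8) to (7.5, 9.1), a distance of √(2.5² + 3.3²) ≈ 4.1.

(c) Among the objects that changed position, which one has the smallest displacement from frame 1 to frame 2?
the pink star

(moved 0.9)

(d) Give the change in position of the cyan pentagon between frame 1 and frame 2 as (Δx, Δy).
(-0.8, -1.0)

The cyan pentagon was at (10.9, 11.0) in frame 1 and (10.1, 10.0) in frame 2.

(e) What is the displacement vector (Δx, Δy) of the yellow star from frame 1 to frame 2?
(2.7, -0.7)

The yellow star was at (6.9, 4.2) in frame 1 and (9.6, 3.5) in frame 2.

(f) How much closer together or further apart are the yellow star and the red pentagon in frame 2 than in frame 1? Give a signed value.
+2.5

Distance in frame 1: 3.5. Distance in frame 2: 6.0.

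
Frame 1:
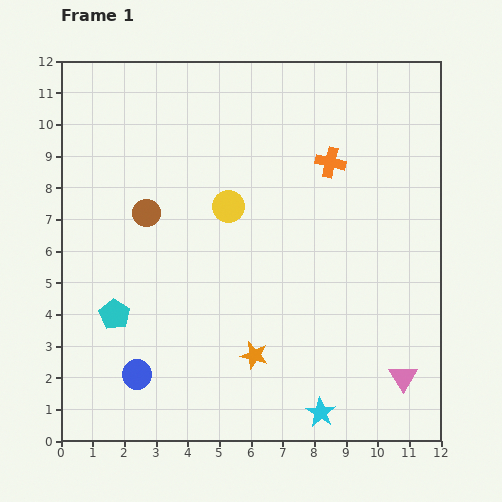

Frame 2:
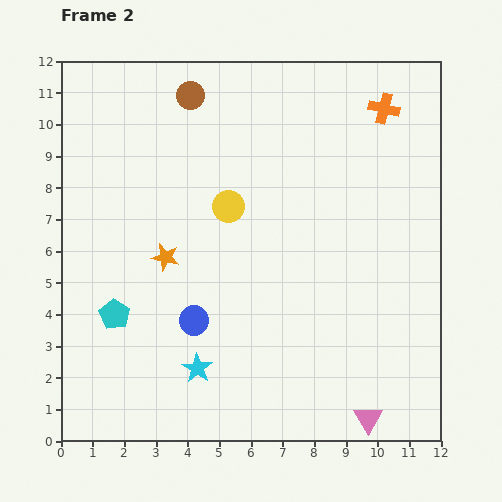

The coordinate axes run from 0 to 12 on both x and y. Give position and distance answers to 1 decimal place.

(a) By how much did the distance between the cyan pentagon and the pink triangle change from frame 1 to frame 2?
-0.6

Distance in frame 1: 9.3. Distance in frame 2: 8.7.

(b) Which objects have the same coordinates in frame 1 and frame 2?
the yellow circle, the cyan pentagon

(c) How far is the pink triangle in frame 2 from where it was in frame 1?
1.7

The pink triangle moved from (10.8, 2.0) to (9.7, 0.7), a distance of √(1.1² + 1.3²) ≈ 1.7.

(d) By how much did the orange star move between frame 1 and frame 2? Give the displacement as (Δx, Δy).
(-2.8, 3.1)

The orange star was at (6.1, 2.7) in frame 1 and (3.3, 5.8) in frame 2.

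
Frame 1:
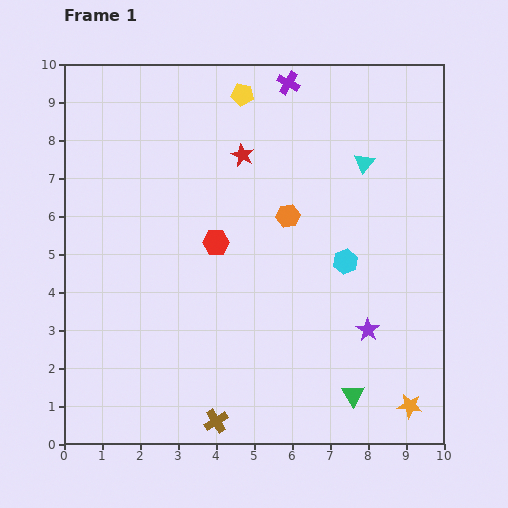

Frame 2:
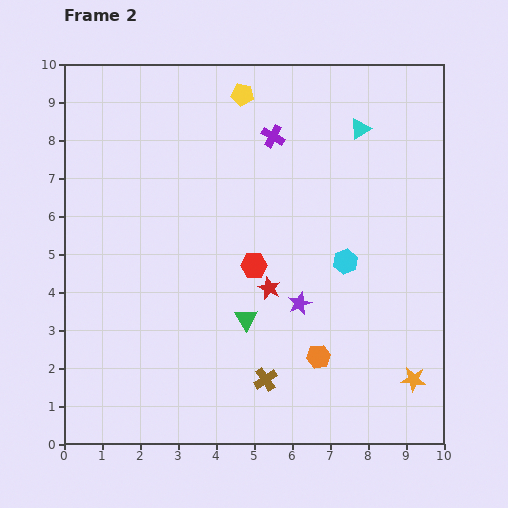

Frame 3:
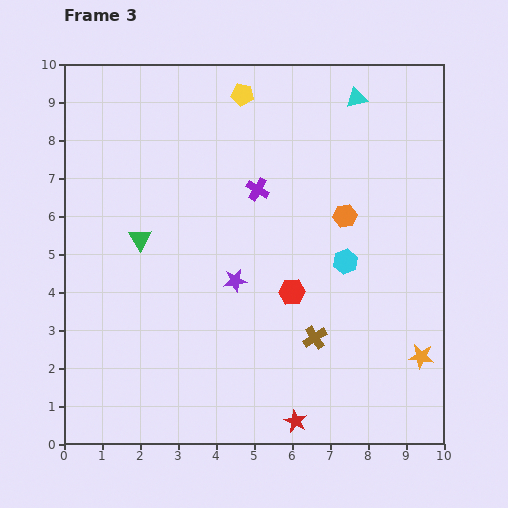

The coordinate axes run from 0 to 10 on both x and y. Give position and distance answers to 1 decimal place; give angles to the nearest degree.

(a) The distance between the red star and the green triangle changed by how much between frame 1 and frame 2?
-5.9

Distance in frame 1: 6.9. Distance in frame 2: 1.0.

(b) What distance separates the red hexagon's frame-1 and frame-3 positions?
2.4

The red hexagon moved from (4.0, 5.3) to (6.0, 4.0), a distance of √(2.0² + 1.3²) ≈ 2.4.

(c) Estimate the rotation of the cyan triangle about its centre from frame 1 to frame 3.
38° clockwise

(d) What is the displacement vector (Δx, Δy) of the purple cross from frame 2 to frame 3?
(-0.4, -1.4)

The purple cross was at (5.5, 8.1) in frame 2 and (5.1, 6.7) in frame 3.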